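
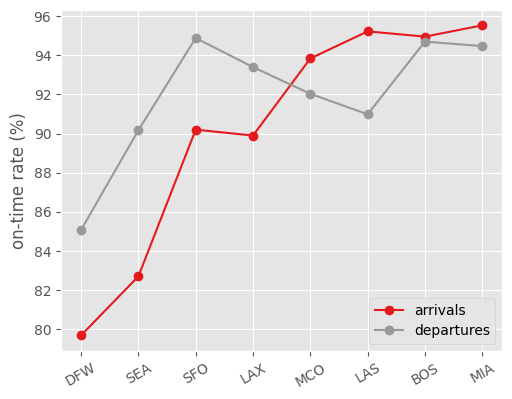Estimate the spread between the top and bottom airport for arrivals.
≈ 16

Max MIA ≈ 96, min DFW ≈ 80; range ≈ 16.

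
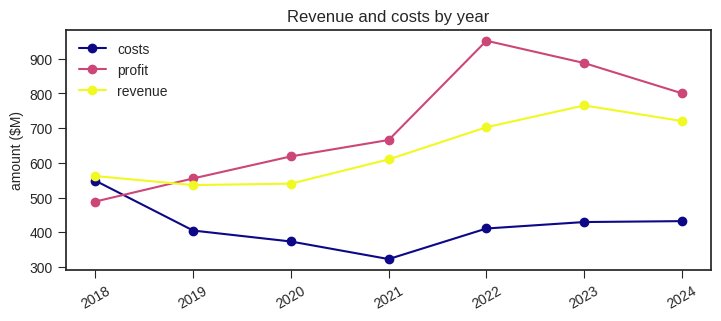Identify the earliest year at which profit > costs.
2018: profit ≈ 500 vs costs ≈ 500 (not yet); 2019: profit ≈ 600 vs costs ≈ 400 (first crossover).

2019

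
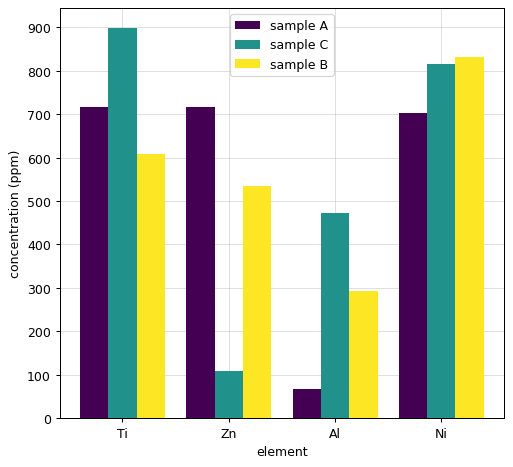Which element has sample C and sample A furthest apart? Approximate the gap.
Zn: sample C ≈ 100, sample A ≈ 700 → gap ≈ 600. Next-largest (Al) is only ≈ 400.

Zn, ≈ 600 ppm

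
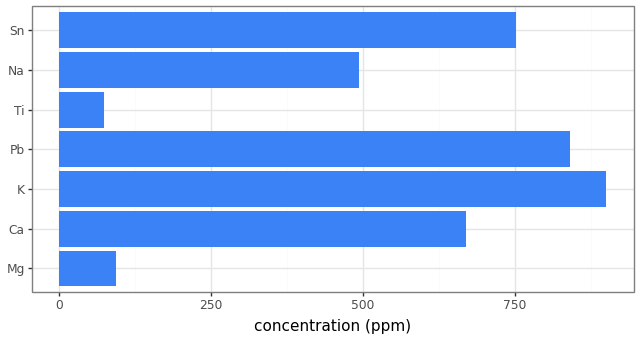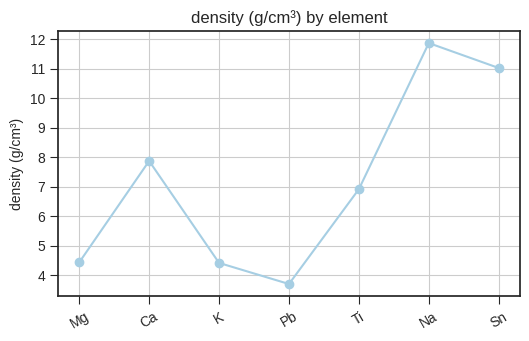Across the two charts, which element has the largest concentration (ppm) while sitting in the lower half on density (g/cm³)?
K

Chart 2 median density (g/cm³) ≈ 6; below-median elements: Mg, K, Pb. Among those, K has the highest concentration (ppm) (≈ 900).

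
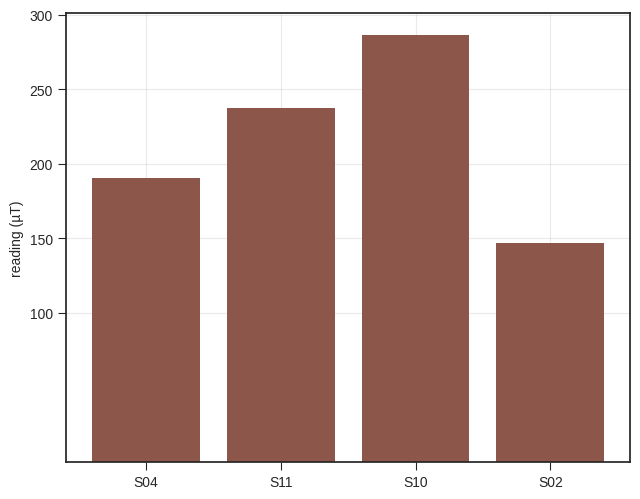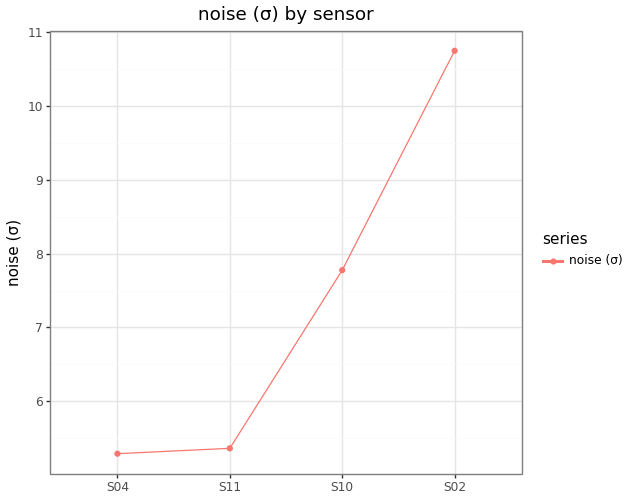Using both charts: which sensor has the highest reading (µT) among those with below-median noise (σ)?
Chart 2 median noise (σ) ≈ 7; below-median sensors: S04, S11. Among those, S11 has the highest reading (µT) (≈ 250).

S11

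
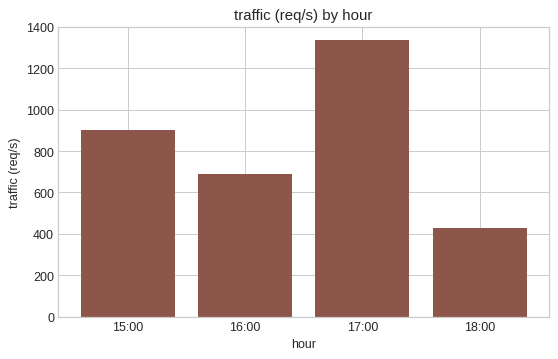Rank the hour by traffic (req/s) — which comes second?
Top 3: 17:00 ≈ 1400, 15:00 ≈ 1000, 16:00 ≈ 600.

15:00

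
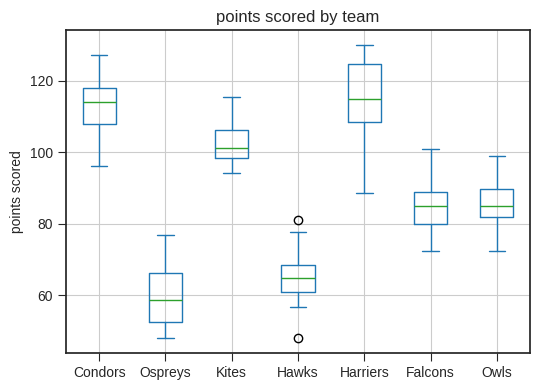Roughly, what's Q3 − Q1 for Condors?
≈ 10

Q3 ≈ 120, Q1 ≈ 110; IQR ≈ 10.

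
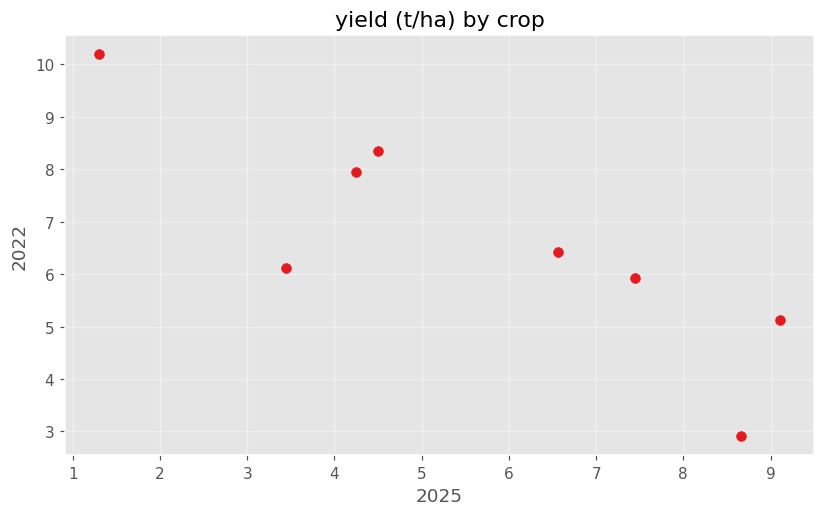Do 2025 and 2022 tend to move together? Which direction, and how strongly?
Points are negatively correlated; strong (|r| ≈ 0.9).

negative, strong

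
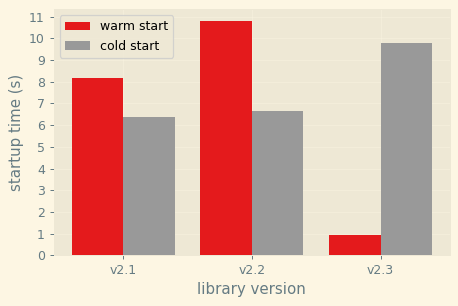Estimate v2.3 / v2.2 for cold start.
≈ 1.43×

v2.3 ≈ 10, v2.2 ≈ 7; 10/7 ≈ 1.43.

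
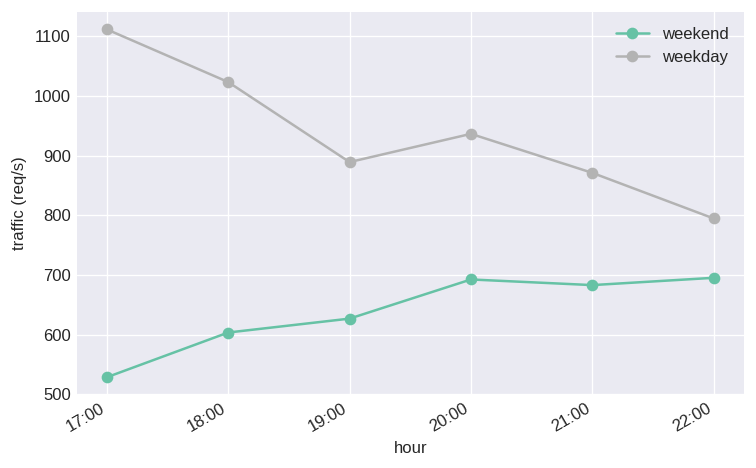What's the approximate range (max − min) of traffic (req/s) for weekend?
≈ 150

Max 22:00 ≈ 700, min 17:00 ≈ 550; range ≈ 150.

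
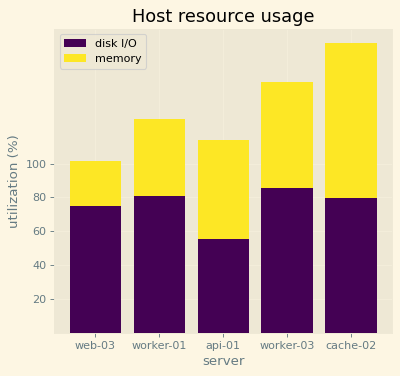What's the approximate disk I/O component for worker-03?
≈ 80

disk I/O top ≈ 80, bottom ≈ 0; segment ≈ 80.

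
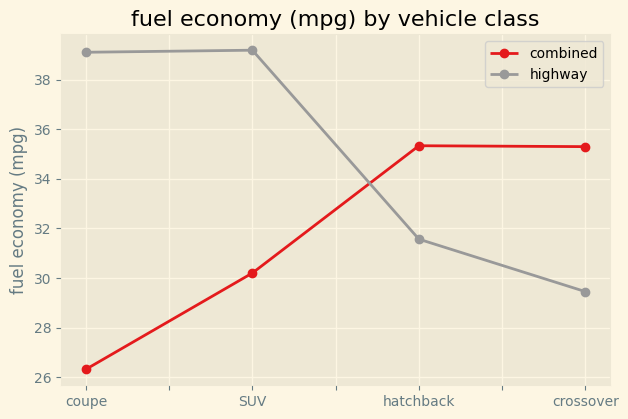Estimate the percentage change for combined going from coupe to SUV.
coupe ≈ 26, SUV ≈ 30; (30 − 26) / 26 ≈ +15.4%.

≈ +15.4%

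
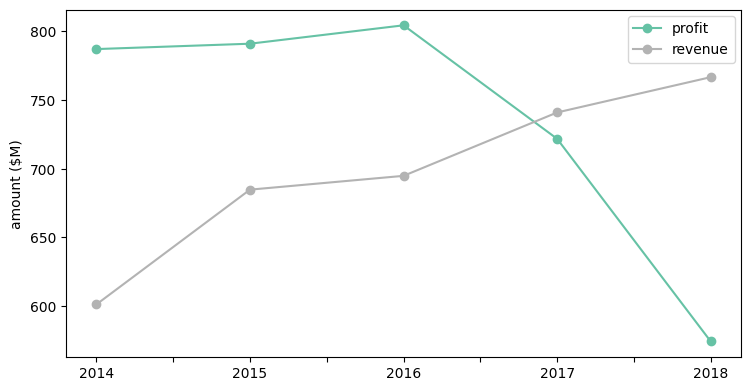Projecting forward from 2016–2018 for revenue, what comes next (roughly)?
Last three: 700, 740, 760 → slope ≈ 30/step → next ≈ 790.

≈ 790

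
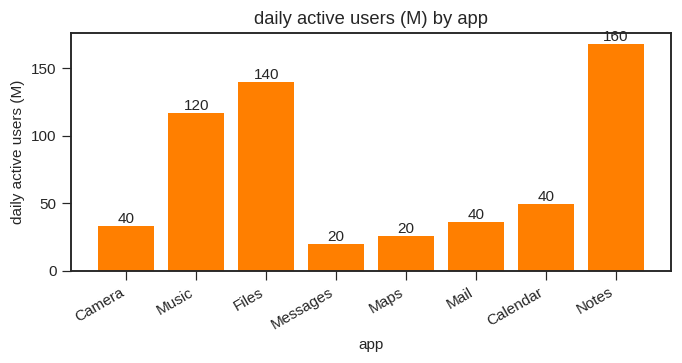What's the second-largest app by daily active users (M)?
Top 3: Notes ≈ 160, Files ≈ 140, Music ≈ 120.

Files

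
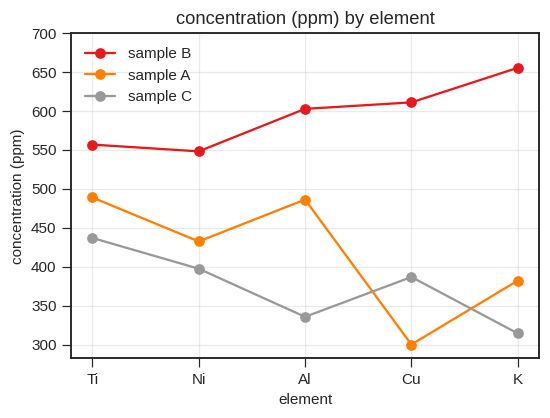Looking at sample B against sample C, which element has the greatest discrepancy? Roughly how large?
K: sample B ≈ 650, sample C ≈ 300 → gap ≈ 350. Next-largest (Al) is only ≈ 250.

K, ≈ 350 ppm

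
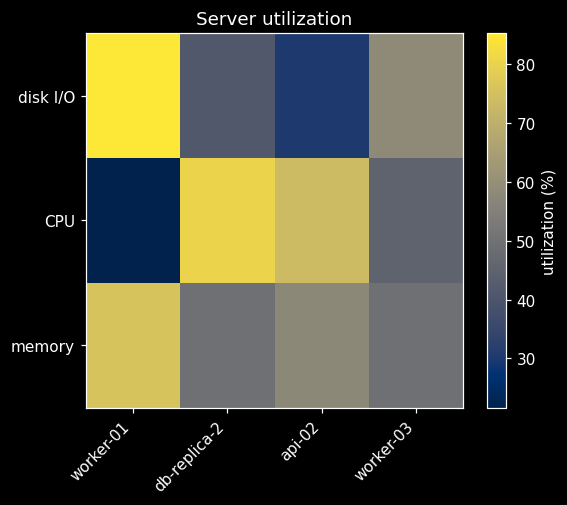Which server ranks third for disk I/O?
Top 4 for disk I/O: worker-01 ≈ 90, worker-03 ≈ 60, db-replica-2 ≈ 40, api-02 ≈ 30.

db-replica-2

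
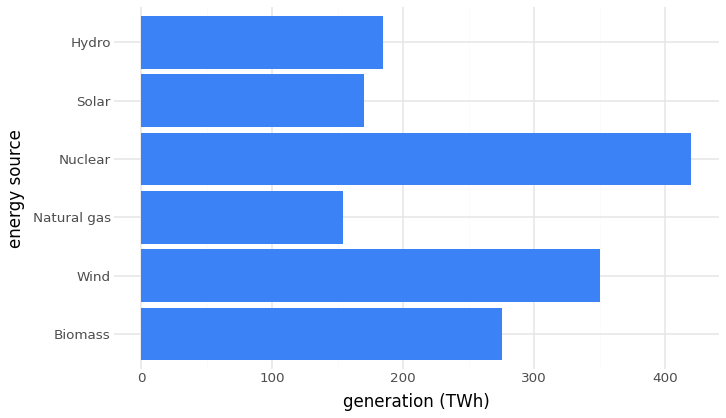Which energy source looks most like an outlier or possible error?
Nuclear ≈ 400; the rest sit between ≈ 150 and ≈ 350.

Nuclear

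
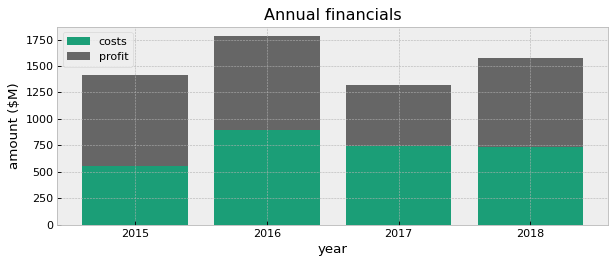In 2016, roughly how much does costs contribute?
costs top ≈ 800, bottom ≈ 0; segment ≈ 800.

≈ 800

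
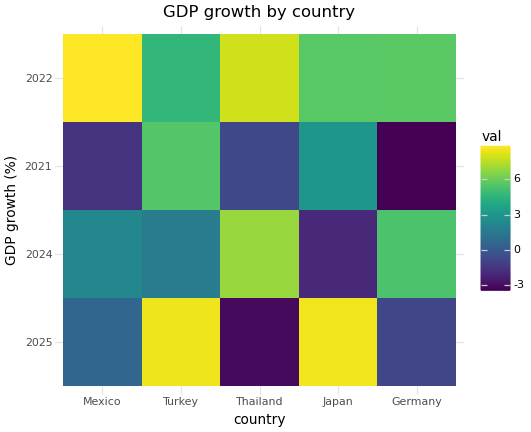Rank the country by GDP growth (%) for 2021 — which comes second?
Top 3 for 2021: Turkey ≈ 6, Japan ≈ 2, Thailand ≈ 0.

Japan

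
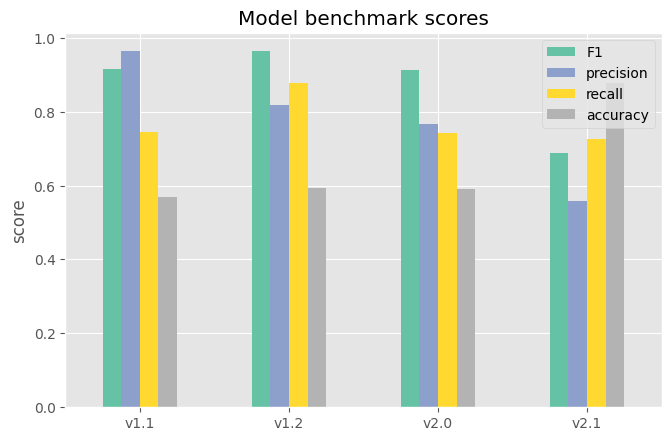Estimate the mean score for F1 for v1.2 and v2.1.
(1.0 + 0.7) / 2 ≈ 0.85.

≈ 0.85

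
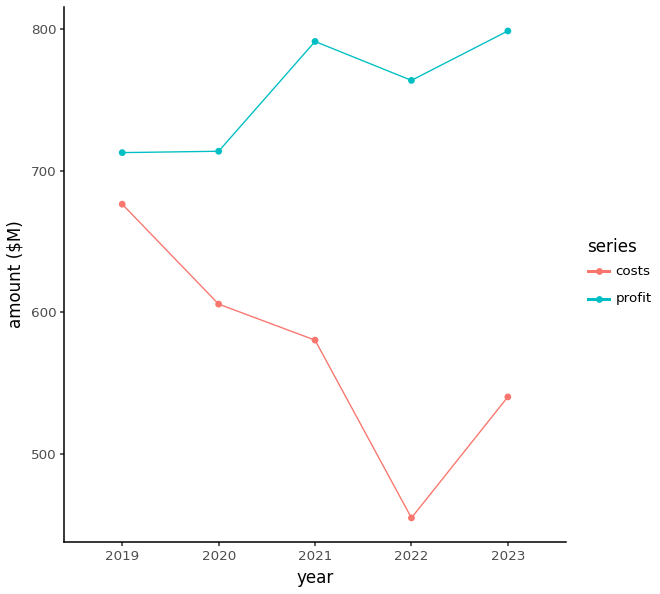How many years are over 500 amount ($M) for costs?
Above 500: 2019, 2020, 2021, 2023.

4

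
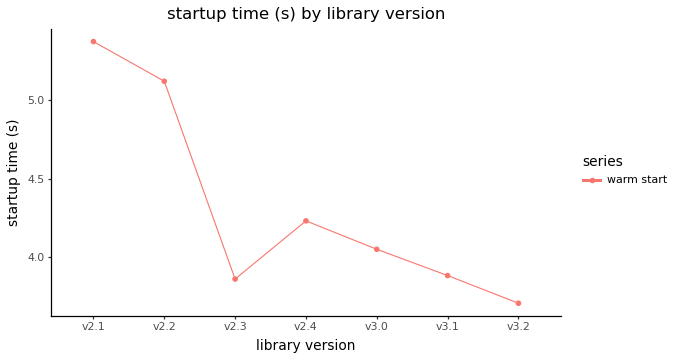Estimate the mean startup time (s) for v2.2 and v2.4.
(5.2 + 4.2) / 2 ≈ 4.7.

≈ 4.7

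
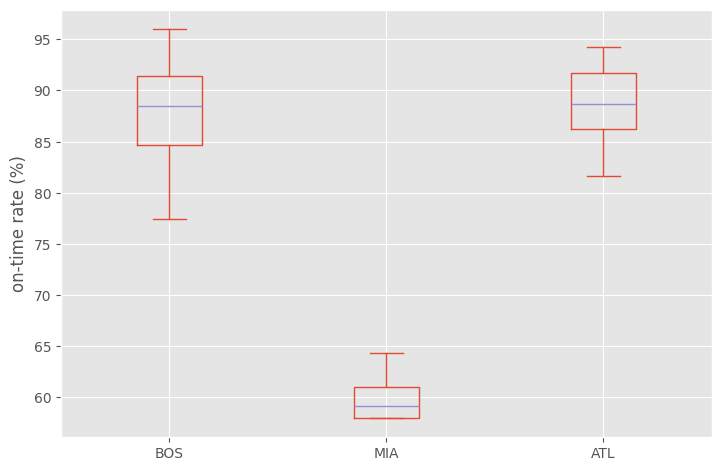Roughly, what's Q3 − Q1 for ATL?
Q3 ≈ 90, Q1 ≈ 85; IQR ≈ 5.

≈ 5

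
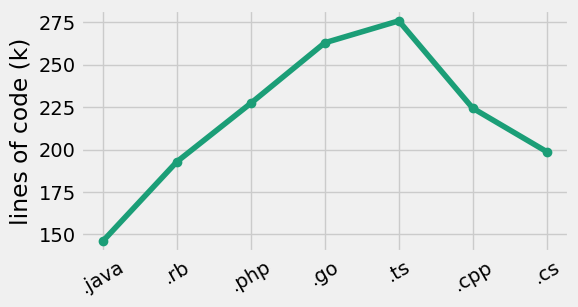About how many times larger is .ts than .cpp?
≈ 1.27×

.ts ≈ 280, .cpp ≈ 220; 280/220 ≈ 1.27.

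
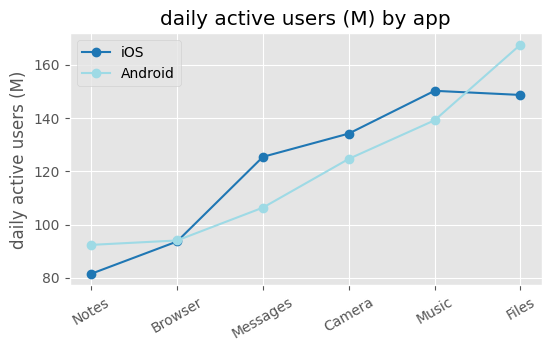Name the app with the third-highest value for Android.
Camera

Top 4 for Android: Files ≈ 170, Music ≈ 140, Camera ≈ 120, Messages ≈ 110.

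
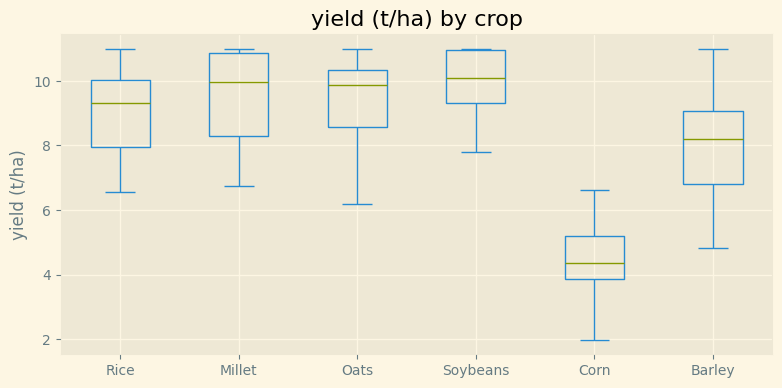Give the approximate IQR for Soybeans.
≈ 1.5

Q3 ≈ 11.0, Q1 ≈ 9.5; IQR ≈ 1.5.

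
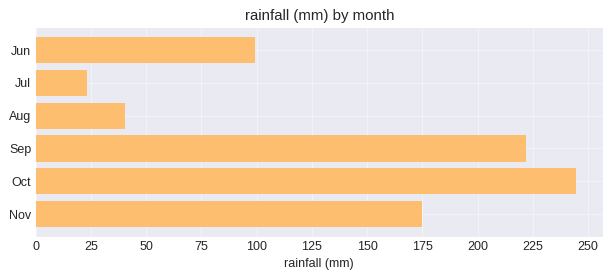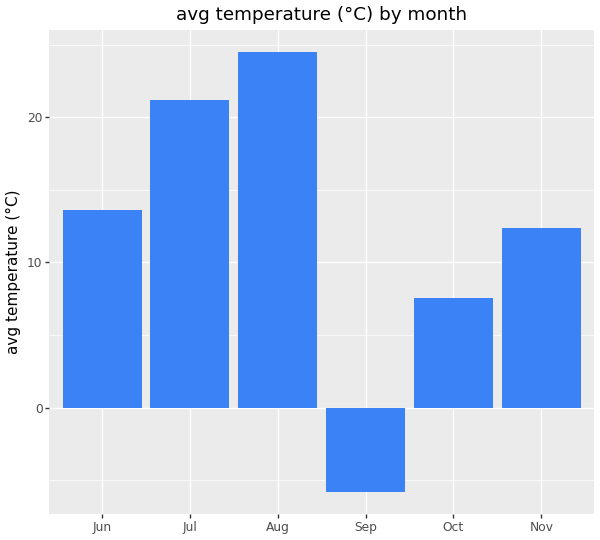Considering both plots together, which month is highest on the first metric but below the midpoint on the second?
Oct

Chart 2 median avg temperature (°C) ≈ 15; below-median months: Sep, Oct, Nov. Among those, Oct has the highest rainfall (mm) (≈ 250).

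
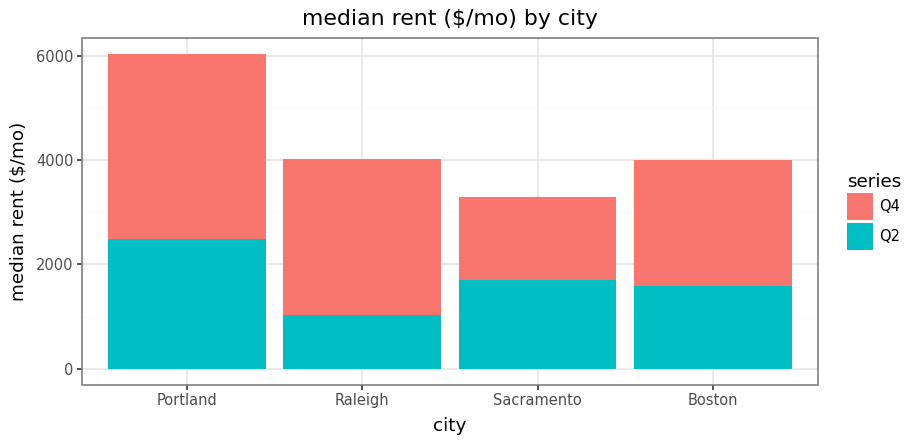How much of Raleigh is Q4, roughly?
≈ 3000

Q4 top ≈ 4000, bottom ≈ 1000; segment ≈ 3000.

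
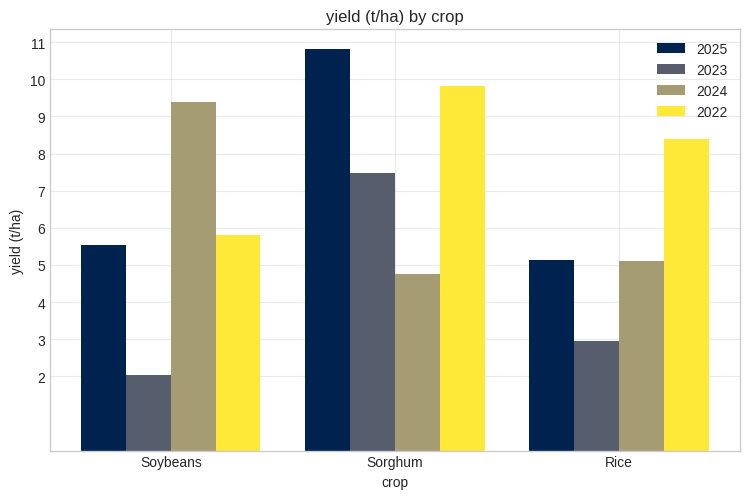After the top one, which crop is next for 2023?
Top 3 for 2023: Sorghum ≈ 7, Rice ≈ 3, Soybeans ≈ 2.

Rice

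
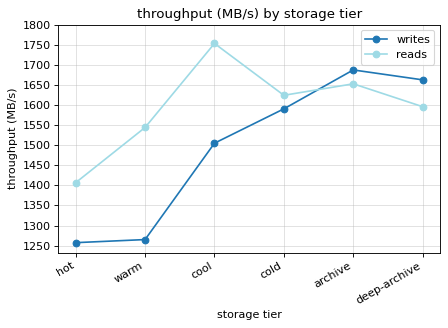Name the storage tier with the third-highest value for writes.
cold

Top 4 for writes: archive ≈ 1700, deep-archive ≈ 1650, cold ≈ 1600, cool ≈ 1500.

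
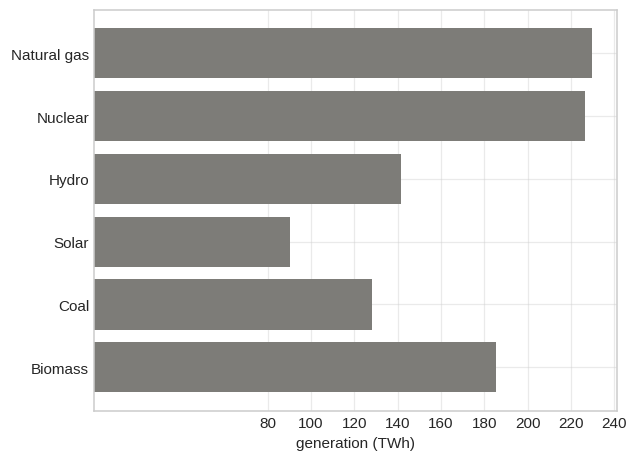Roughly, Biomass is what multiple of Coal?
Biomass ≈ 180, Coal ≈ 120; 180/120 ≈ 1.5.

≈ 1.5×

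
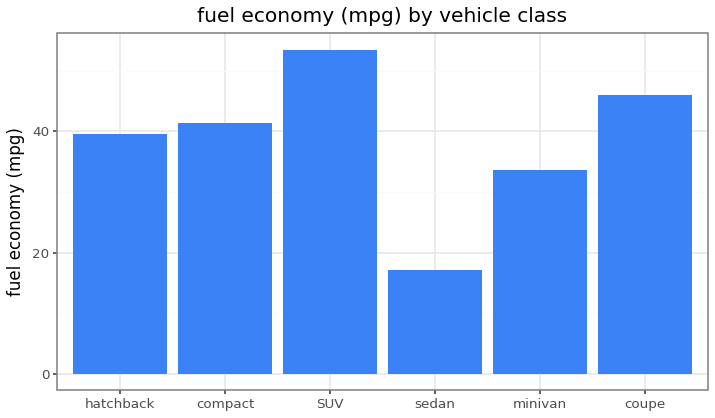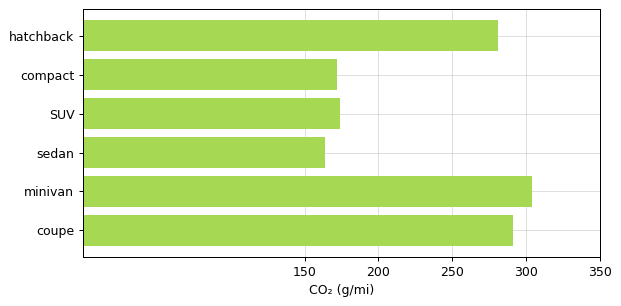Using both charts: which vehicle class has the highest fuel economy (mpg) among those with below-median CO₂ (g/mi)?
Chart 2 median CO₂ (g/mi) ≈ 250; below-median vehicle classes: compact, SUV, sedan. Among those, SUV has the highest fuel economy (mpg) (≈ 55).

SUV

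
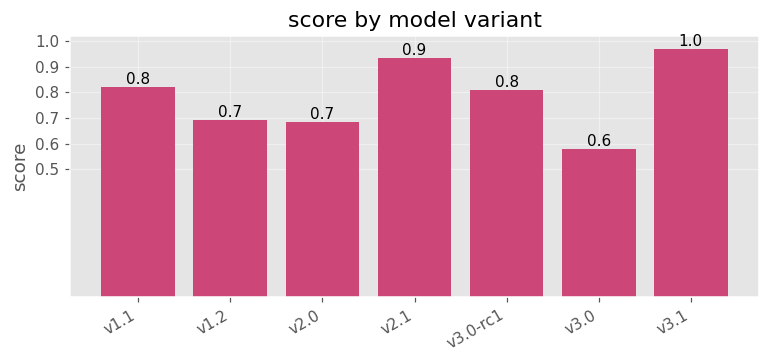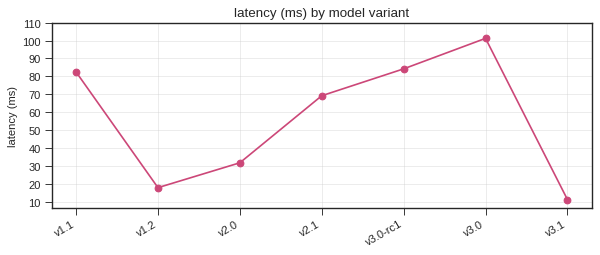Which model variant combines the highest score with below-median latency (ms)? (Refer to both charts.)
Chart 2 median latency (ms) ≈ 70; below-median model variants: v1.2, v2.0, v3.1. Among those, v3.1 has the highest score (≈ 1).

v3.1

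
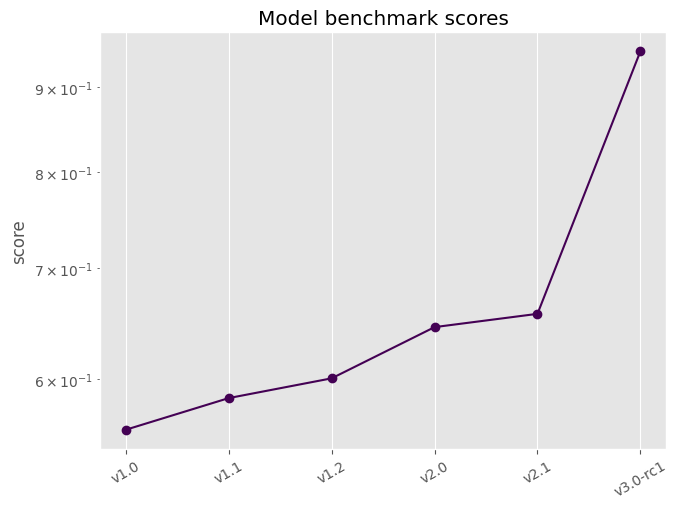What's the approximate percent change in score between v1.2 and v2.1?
≈ +8.3%

v1.2 ≈ 0.60, v2.1 ≈ 0.65; (0.65 − 0.60) / 0.60 ≈ +8.3%.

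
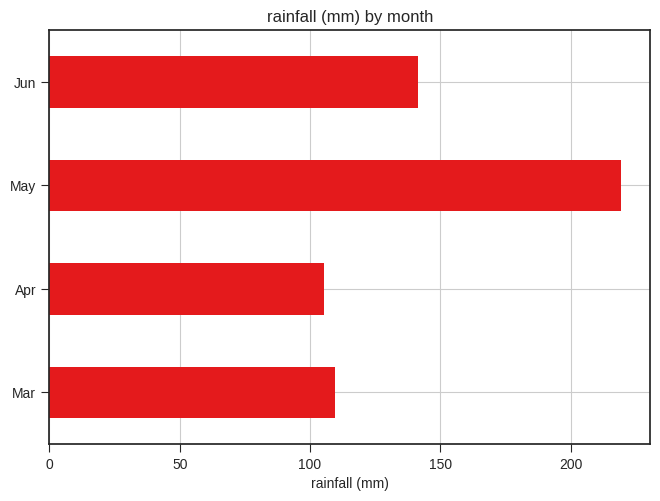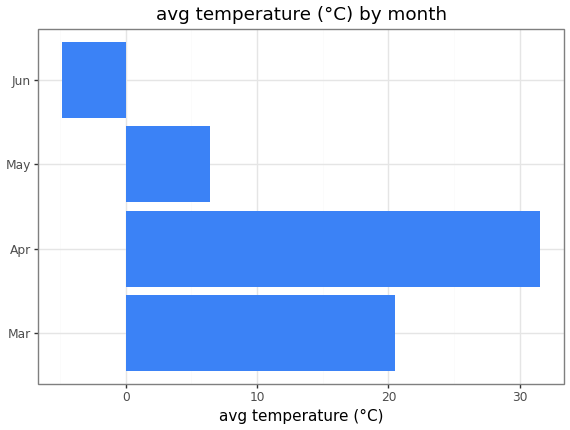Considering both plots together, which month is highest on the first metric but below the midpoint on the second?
May

Chart 2 median avg temperature (°C) ≈ 15; below-median months: May, Jun. Among those, May has the highest rainfall (mm) (≈ 225).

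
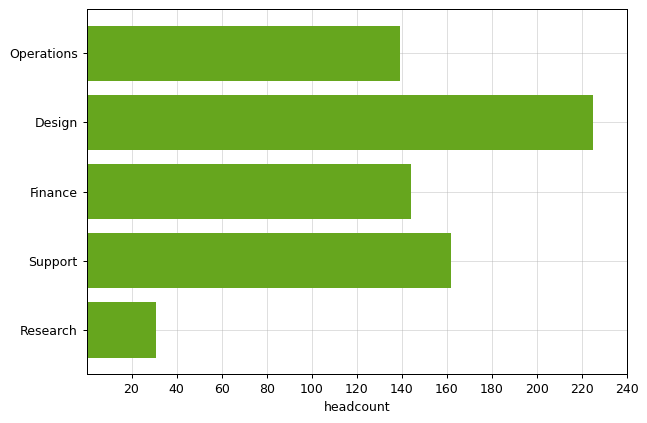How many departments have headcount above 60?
Above 60: Operations, Design, Finance, Support.

4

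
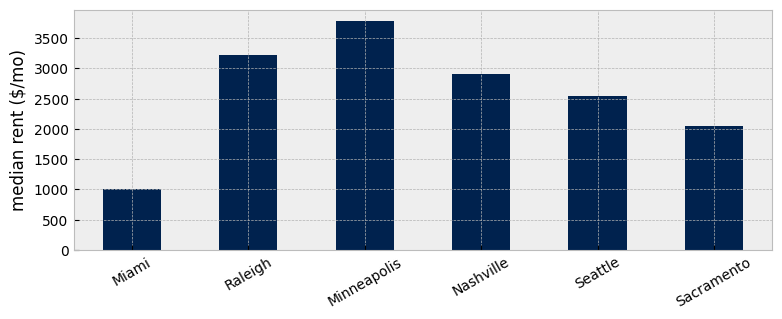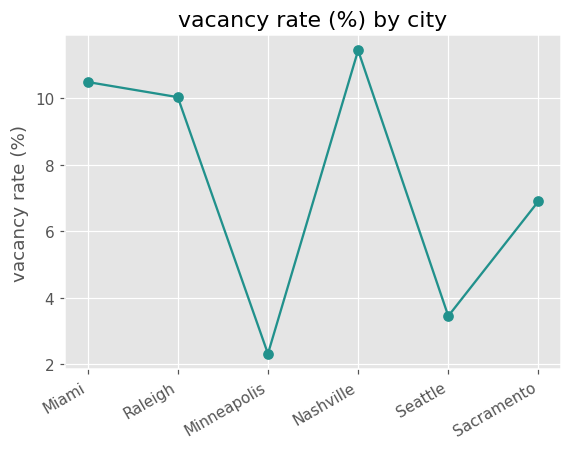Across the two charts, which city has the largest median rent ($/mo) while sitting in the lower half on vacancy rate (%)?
Chart 2 median vacancy rate (%) ≈ 8; below-median cities: Minneapolis, Seattle, Sacramento. Among those, Minneapolis has the highest median rent ($/mo) (≈ 4000).

Minneapolis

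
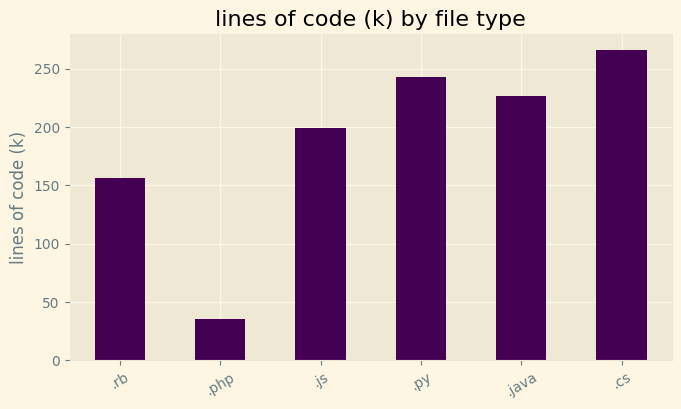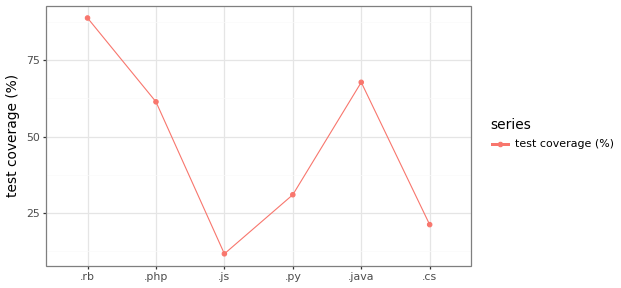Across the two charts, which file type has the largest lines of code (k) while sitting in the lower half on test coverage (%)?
.cs

Chart 2 median test coverage (%) ≈ 50; below-median file types: .js, .py, .cs. Among those, .cs has the highest lines of code (k) (≈ 275).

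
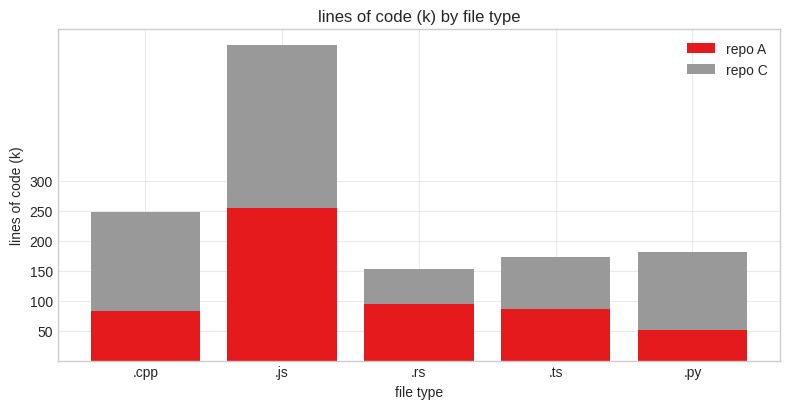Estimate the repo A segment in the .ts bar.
repo A top ≈ 100, bottom ≈ 0; segment ≈ 100.

≈ 100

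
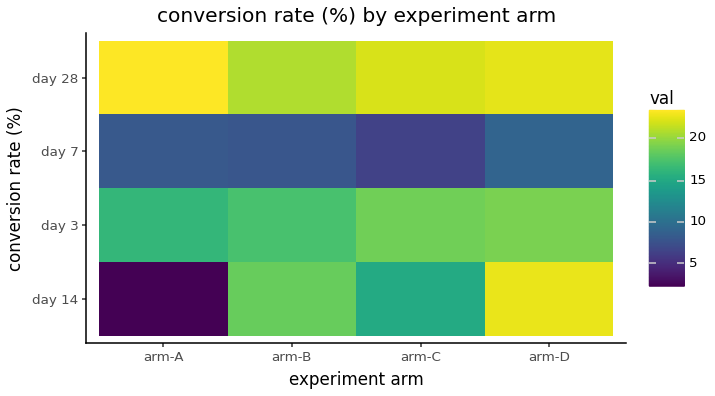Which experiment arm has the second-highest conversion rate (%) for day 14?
Top 3 for day 14: arm-D ≈ 22, arm-B ≈ 18, arm-C ≈ 16.

arm-B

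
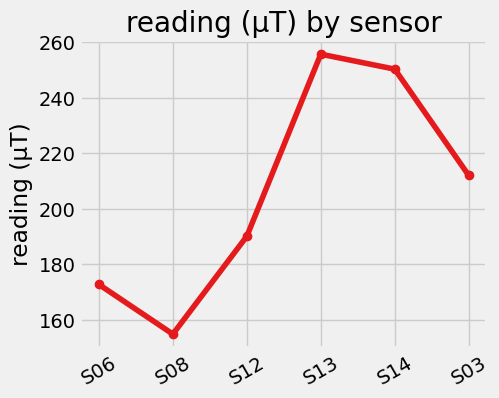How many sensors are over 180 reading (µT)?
4

Above 180: S12, S13, S14, S03.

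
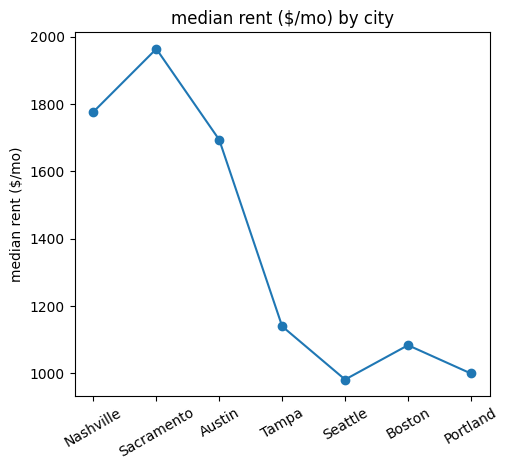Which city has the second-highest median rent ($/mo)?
Top 3: Sacramento ≈ 2000, Nashville ≈ 1800, Austin ≈ 1700.

Nashville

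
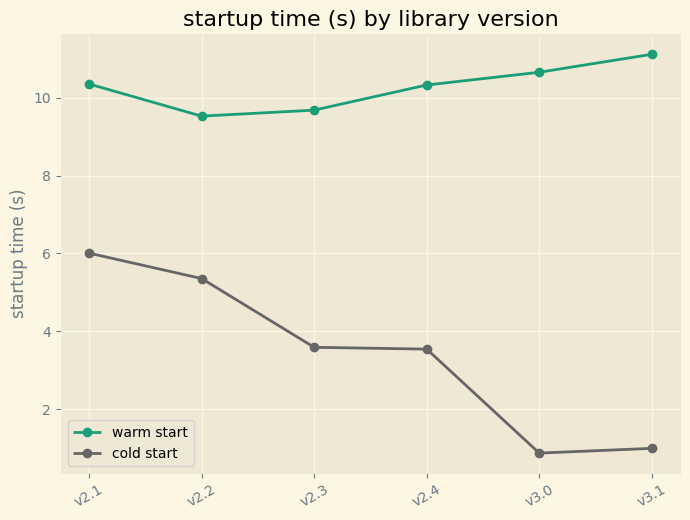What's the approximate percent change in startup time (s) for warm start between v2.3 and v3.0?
≈ +10%

v2.3 ≈ 10, v3.0 ≈ 11; (11 − 10) / 10 ≈ +10%.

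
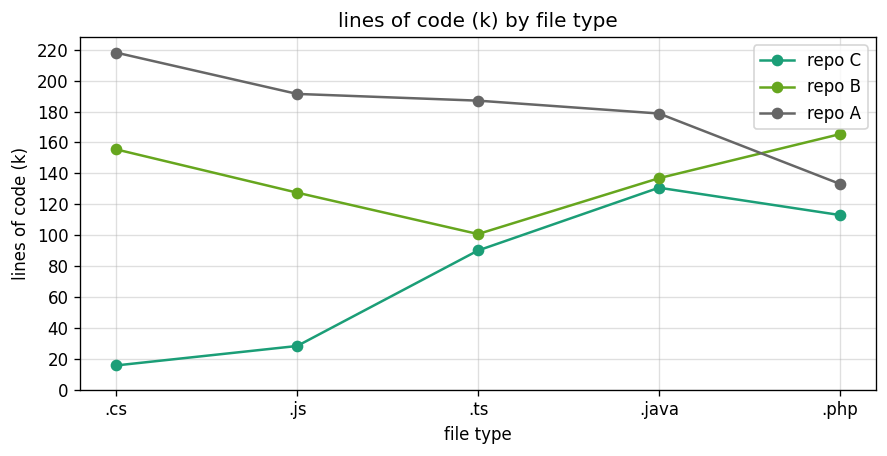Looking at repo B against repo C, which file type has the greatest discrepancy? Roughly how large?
.cs: repo B ≈ 160, repo C ≈ 20 → gap ≈ 140. Next-largest (.js) is only ≈ 100.

.cs, ≈ 140 k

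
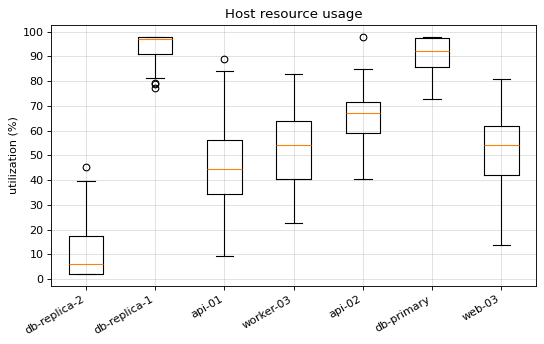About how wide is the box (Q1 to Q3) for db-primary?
Q3 ≈ 100, Q1 ≈ 90; IQR ≈ 10.

≈ 10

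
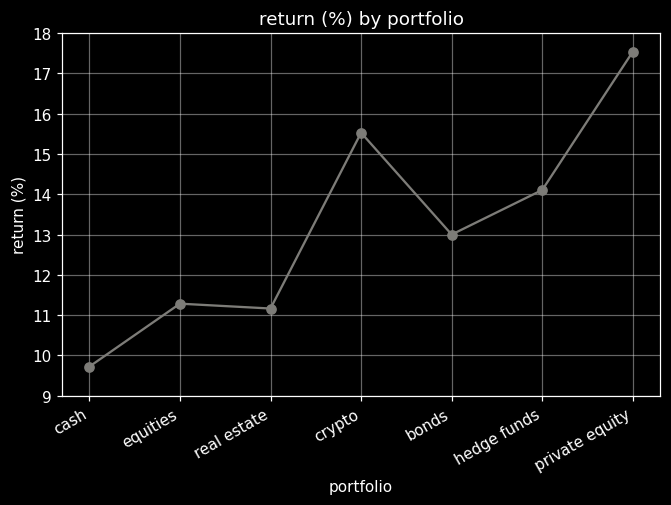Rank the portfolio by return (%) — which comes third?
Top 4: private equity ≈ 18, crypto ≈ 16, hedge funds ≈ 14, bonds ≈ 13.

hedge funds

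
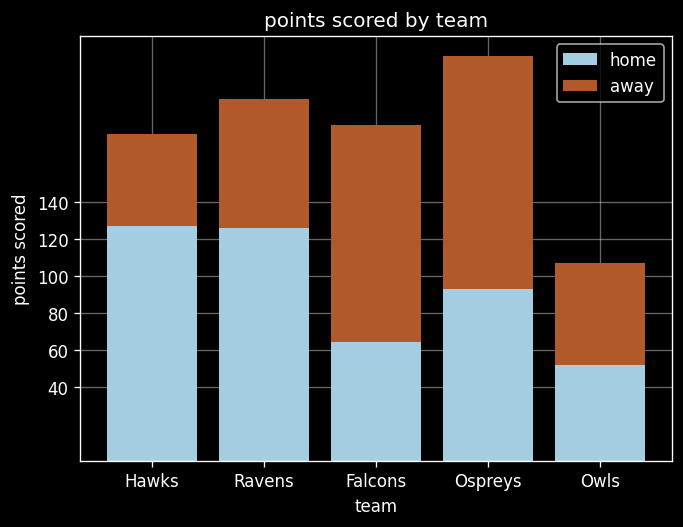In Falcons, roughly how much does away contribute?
≈ 120

away top ≈ 180, bottom ≈ 60; segment ≈ 120.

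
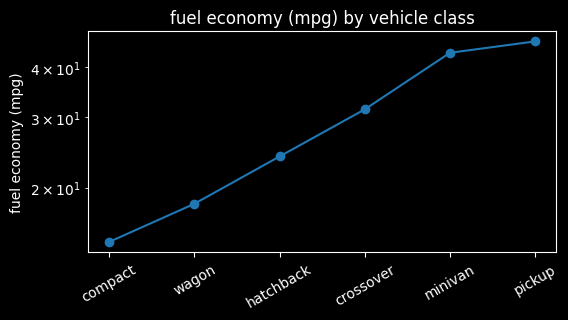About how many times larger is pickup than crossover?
pickup ≈ 45, crossover ≈ 30; 45/30 ≈ 1.5.

≈ 1.5×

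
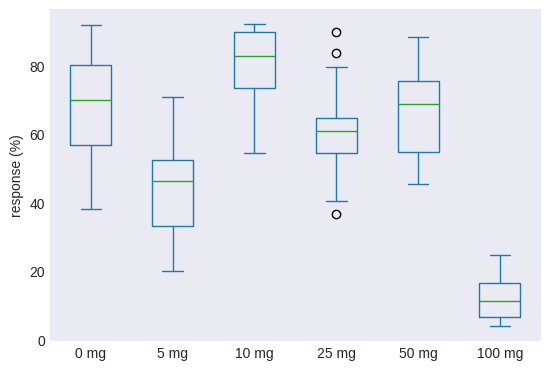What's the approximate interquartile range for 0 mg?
≈ 20

Q3 ≈ 80, Q1 ≈ 60; IQR ≈ 20.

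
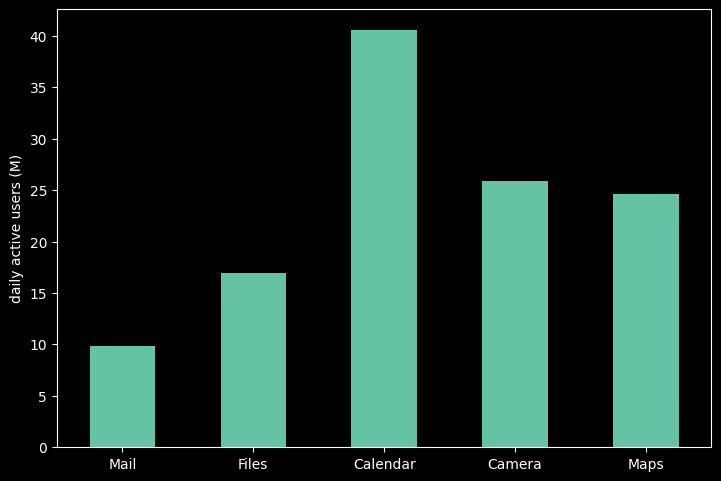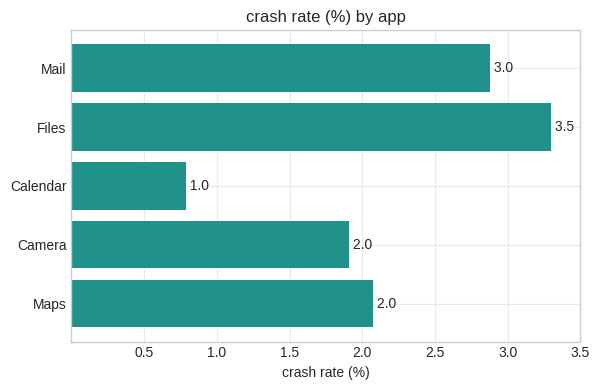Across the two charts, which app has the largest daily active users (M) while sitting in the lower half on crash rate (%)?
Calendar

Chart 2 median crash rate (%) ≈ 2; below-median apps: Calendar, Camera. Among those, Calendar has the highest daily active users (M) (≈ 40).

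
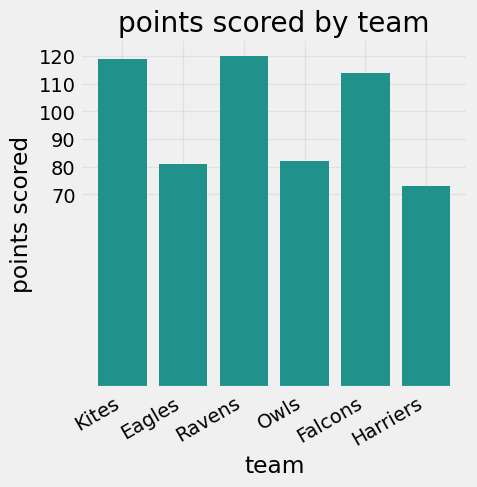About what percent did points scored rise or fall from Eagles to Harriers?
Eagles ≈ 80, Harriers ≈ 70; (70 − 80) / 80 ≈ -12.5%.

≈ -12.5%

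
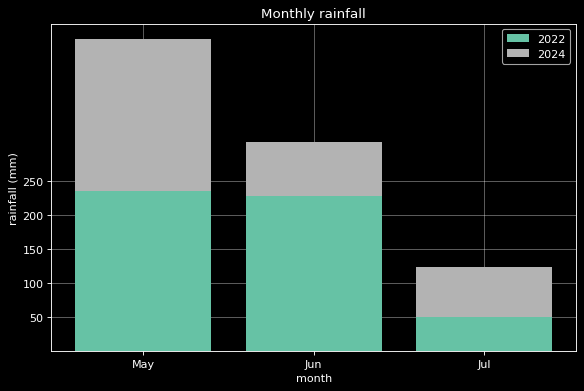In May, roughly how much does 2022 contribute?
≈ 250

2022 top ≈ 250, bottom ≈ 0; segment ≈ 250.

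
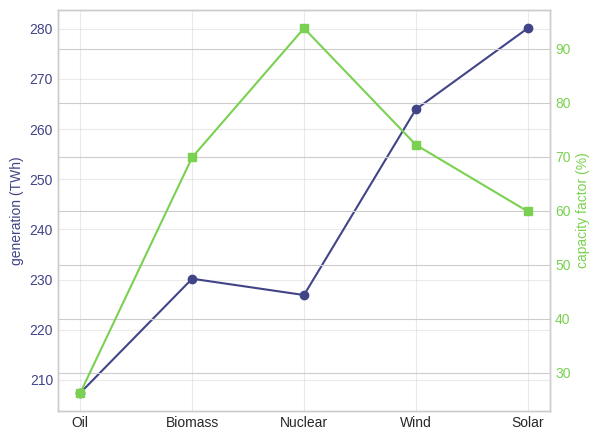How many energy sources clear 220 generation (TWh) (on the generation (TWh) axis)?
Above 220: Biomass, Nuclear, Wind, Solar.

4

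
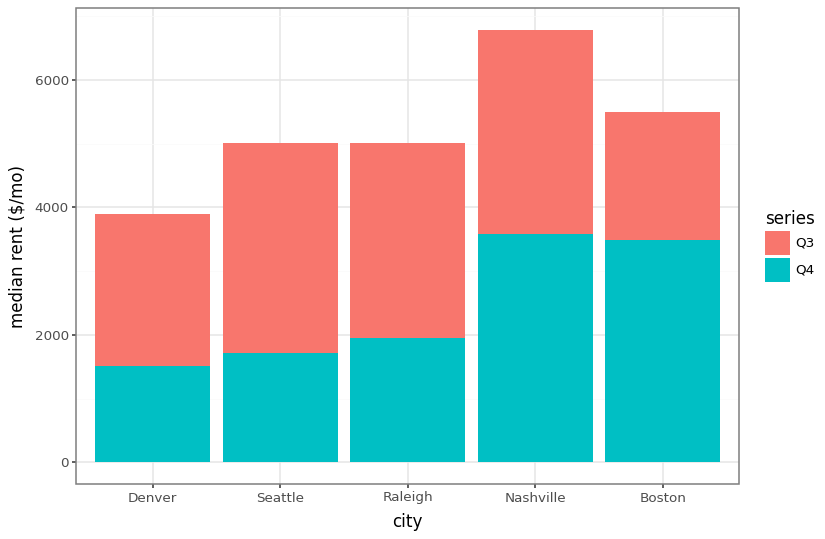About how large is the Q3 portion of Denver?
Q3 top ≈ 4000, bottom ≈ 2000; segment ≈ 2000.

≈ 2000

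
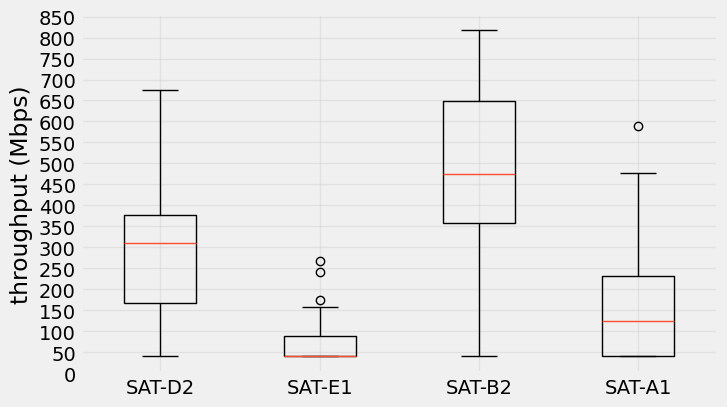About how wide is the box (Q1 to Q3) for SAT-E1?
Q3 ≈ 100, Q1 ≈ 50; IQR ≈ 50.

≈ 50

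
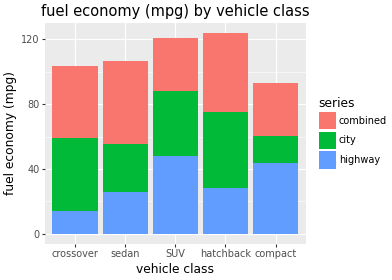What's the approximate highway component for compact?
highway top ≈ 40, bottom ≈ 0; segment ≈ 40.

≈ 40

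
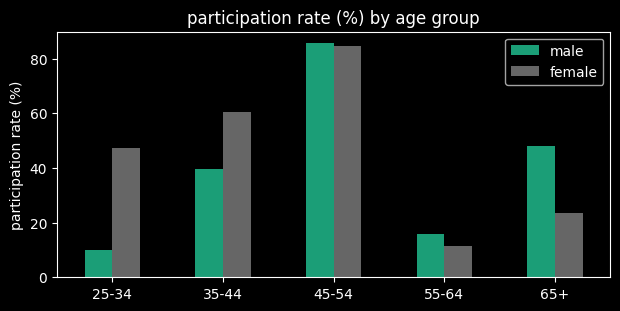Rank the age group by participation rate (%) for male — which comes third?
Top 4 for male: 45-54 ≈ 90, 65+ ≈ 50, 35-44 ≈ 40, 55-64 ≈ 20.

35-44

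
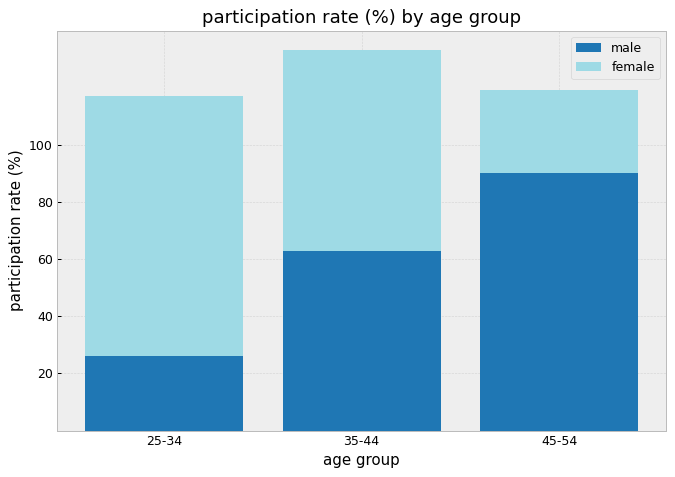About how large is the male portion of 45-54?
male top ≈ 80, bottom ≈ 0; segment ≈ 80.

≈ 80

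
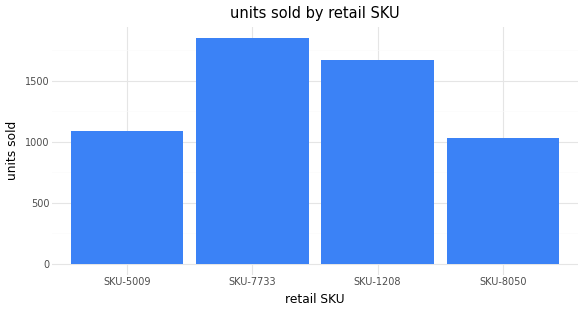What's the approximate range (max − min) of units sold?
Max SKU-7733 ≈ 1800, min SKU-8050 ≈ 1000; range ≈ 800.

≈ 800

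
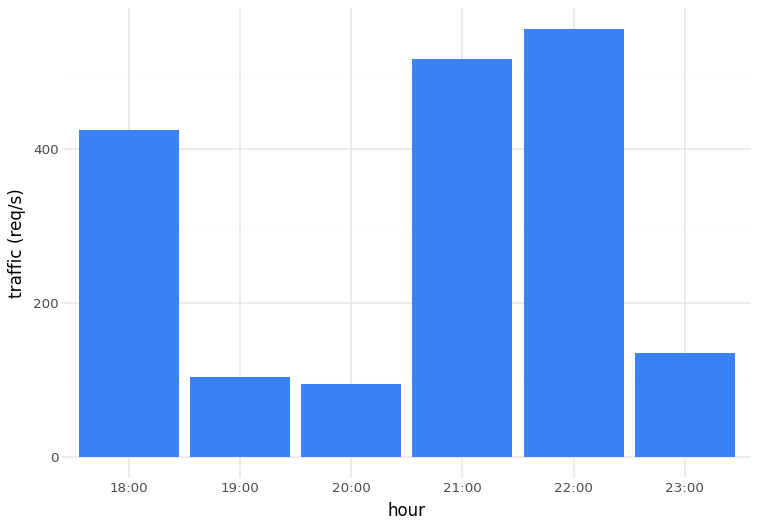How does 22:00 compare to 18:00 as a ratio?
22:00 ≈ 550, 18:00 ≈ 400; 550/400 ≈ 1.38.

≈ 1.38×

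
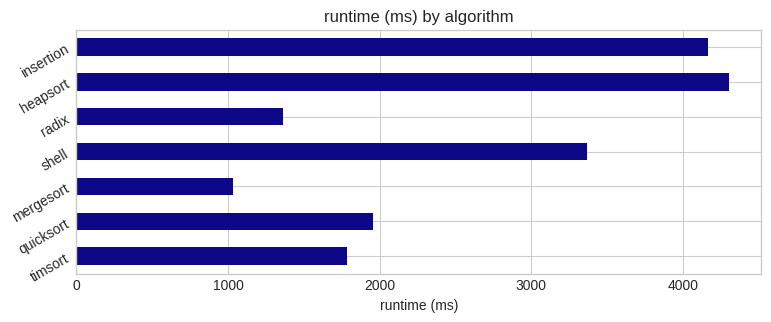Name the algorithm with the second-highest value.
insertion

Top 3: heapsort ≈ 4500, insertion ≈ 4000, shell ≈ 3500.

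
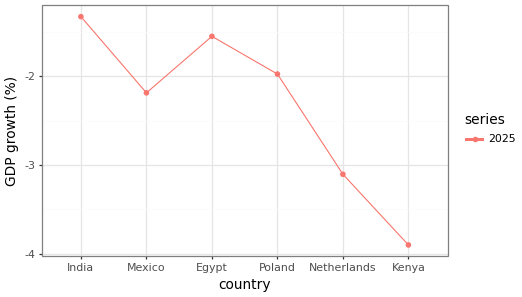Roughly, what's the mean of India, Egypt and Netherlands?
(-1.5 + -1.5 + -3.0) / 3 ≈ -2.

≈ -2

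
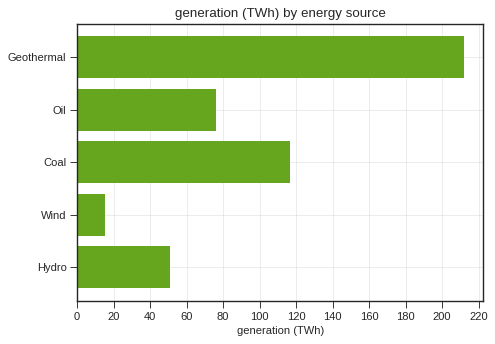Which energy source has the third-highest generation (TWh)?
Top 4: Geothermal ≈ 220, Coal ≈ 120, Oil ≈ 80, Hydro ≈ 60.

Oil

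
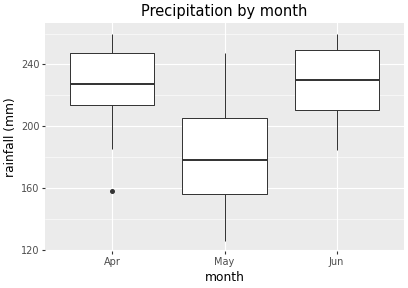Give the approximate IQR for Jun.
Q3 ≈ 250, Q1 ≈ 210; IQR ≈ 40.

≈ 40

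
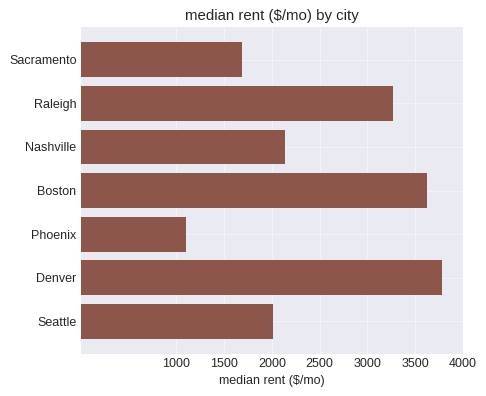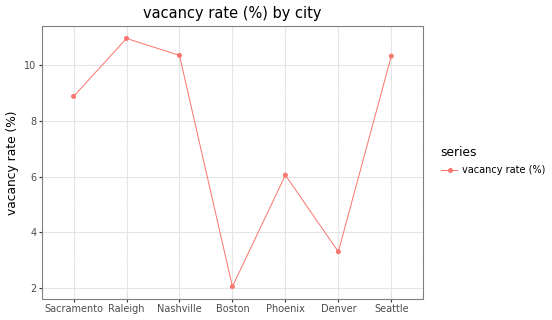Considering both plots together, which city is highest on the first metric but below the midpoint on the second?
Chart 2 median vacancy rate (%) ≈ 8; below-median cities: Boston, Phoenix, Denver. Among those, Denver has the highest median rent ($/mo) (≈ 4000).

Denver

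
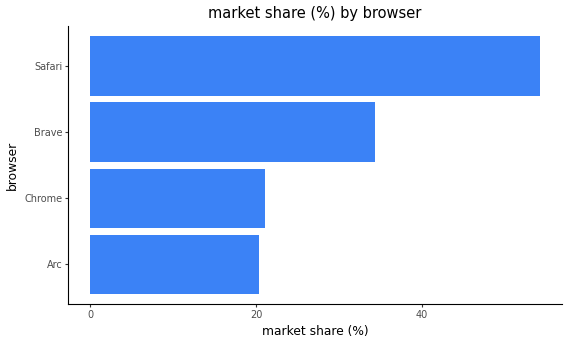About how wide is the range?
≈ 35

Max Safari ≈ 55, min Arc ≈ 20; range ≈ 35.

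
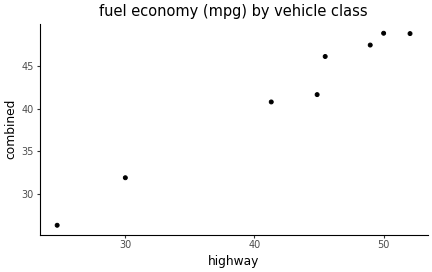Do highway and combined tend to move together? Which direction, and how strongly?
positive, strong

Points are positively correlated; strong (|r| ≈ 1.0).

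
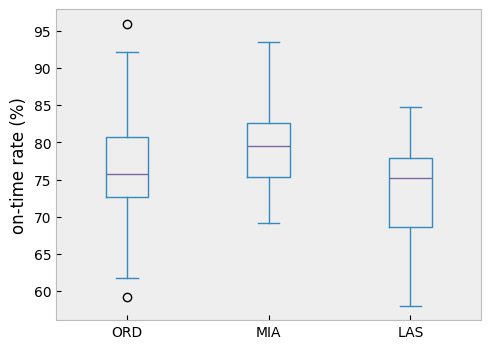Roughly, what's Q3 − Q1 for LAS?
Q3 ≈ 78, Q1 ≈ 69; IQR ≈ 9.

≈ 9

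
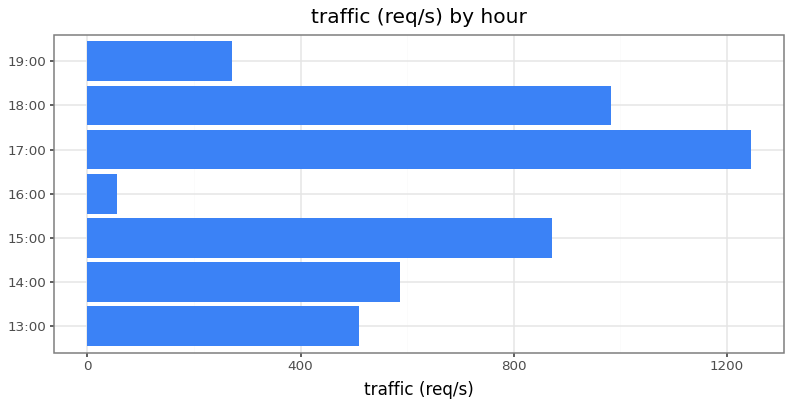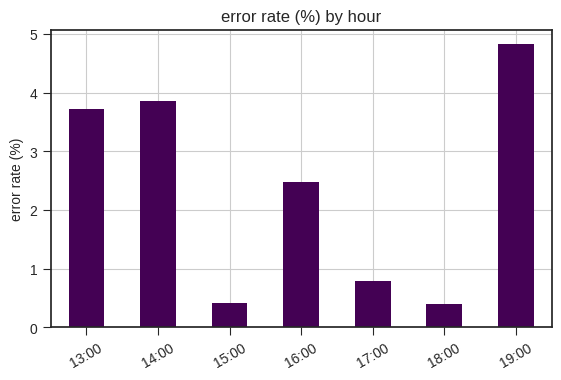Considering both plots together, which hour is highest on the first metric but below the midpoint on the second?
Chart 2 median error rate (%) ≈ 2.5; below-median hours: 15:00, 17:00, 18:00. Among those, 17:00 has the highest traffic (req/s) (≈ 1200).

17:00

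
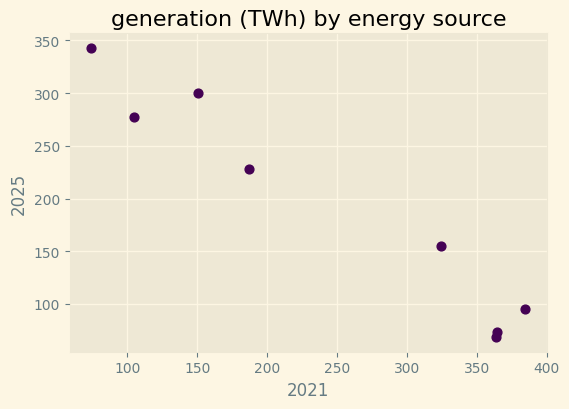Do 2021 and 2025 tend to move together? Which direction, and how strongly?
negative, strong

Points are negatively correlated; strong (|r| ≈ 1.0).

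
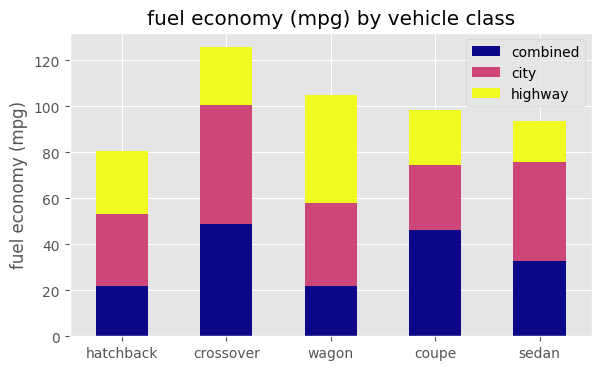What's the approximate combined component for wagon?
combined top ≈ 20, bottom ≈ 0; segment ≈ 20.

≈ 20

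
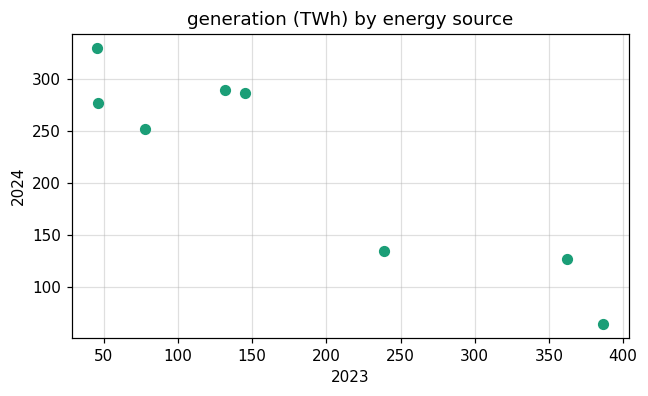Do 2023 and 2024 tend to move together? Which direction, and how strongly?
negative, strong

Points are negatively correlated; strong (|r| ≈ 0.9).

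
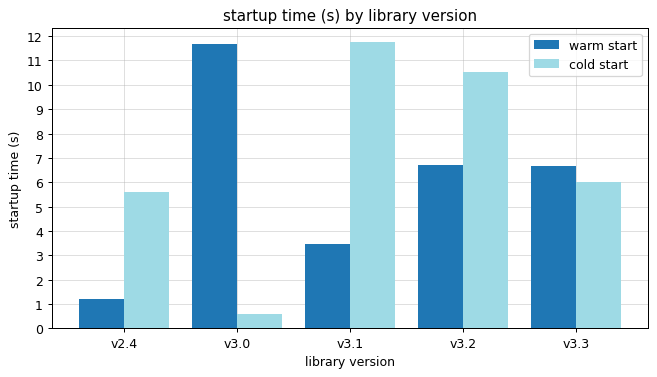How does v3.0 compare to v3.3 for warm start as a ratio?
≈ 1.71×

v3.0 ≈ 12, v3.3 ≈ 7; 12/7 ≈ 1.71.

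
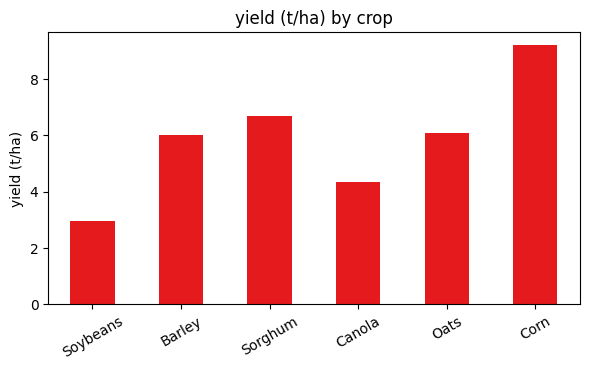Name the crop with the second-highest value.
Top 3: Corn ≈ 9, Sorghum ≈ 7, Oats ≈ 6.

Sorghum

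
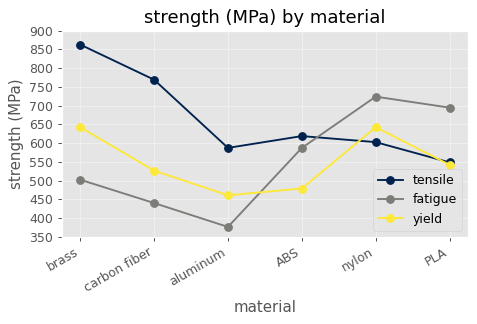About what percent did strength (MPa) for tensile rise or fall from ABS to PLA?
≈ -8.3%

ABS ≈ 600, PLA ≈ 550; (550 − 600) / 600 ≈ -8.3%.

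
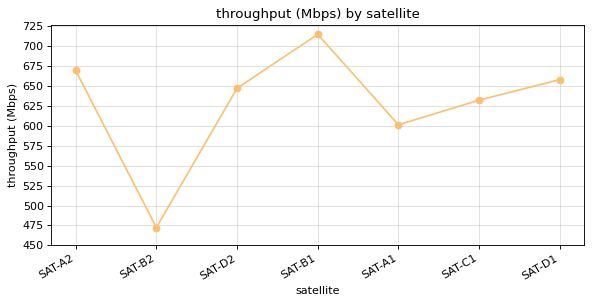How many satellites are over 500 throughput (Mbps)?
Above 500: SAT-A2, SAT-D2, SAT-B1, SAT-A1, SAT-C1, SAT-D1.

6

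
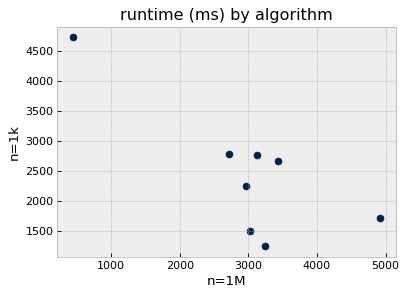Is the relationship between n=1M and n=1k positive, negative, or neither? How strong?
Points are negatively correlated; strong (|r| ≈ 0.8).

negative, strong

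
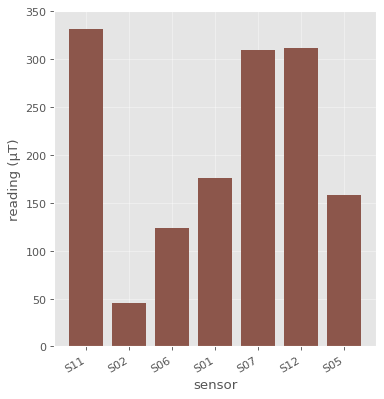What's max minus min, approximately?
Max S11 ≈ 350, min S02 ≈ 50; range ≈ 300.

≈ 300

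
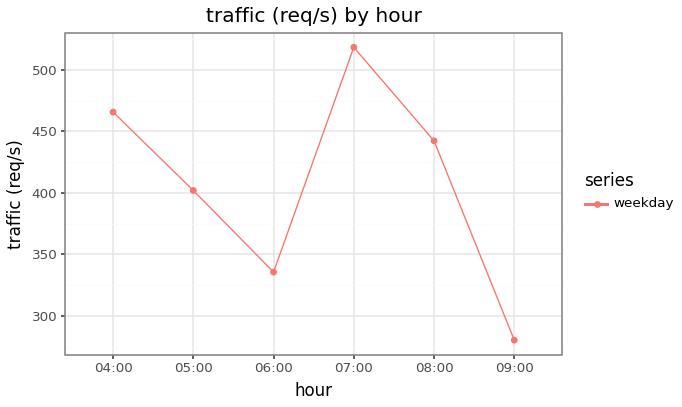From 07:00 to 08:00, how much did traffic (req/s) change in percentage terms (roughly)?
07:00 ≈ 520, 08:00 ≈ 440; (440 − 520) / 520 ≈ -15.4%.

≈ -15.4%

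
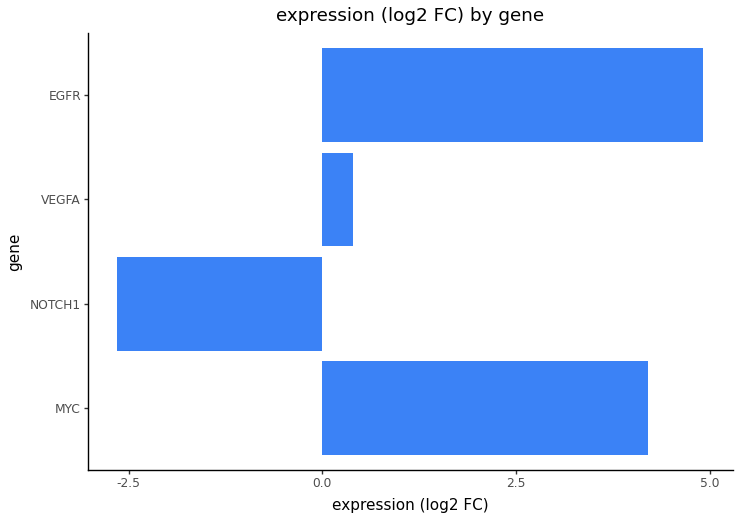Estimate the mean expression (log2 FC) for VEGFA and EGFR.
(0 + 5) / 2 ≈ 2.

≈ 2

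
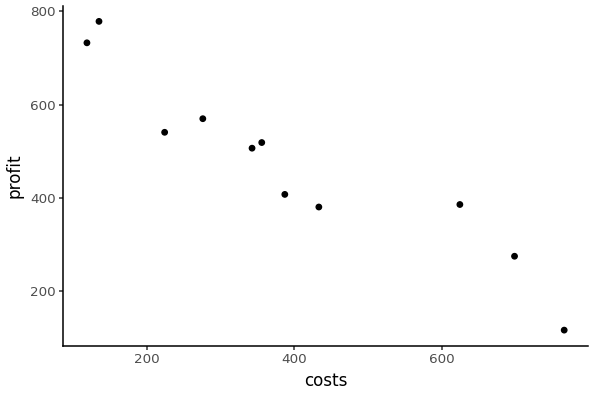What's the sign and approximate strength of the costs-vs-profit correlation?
negative, strong

Points are negatively correlated; strong (|r| ≈ 0.9).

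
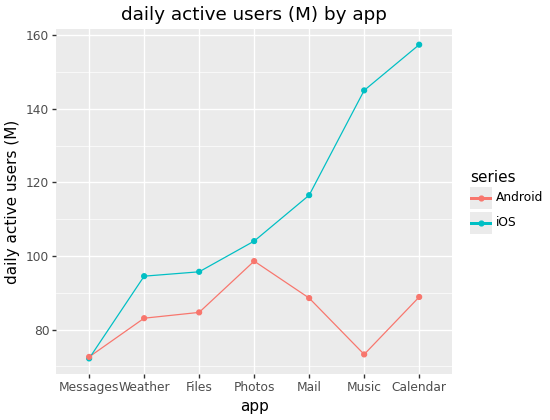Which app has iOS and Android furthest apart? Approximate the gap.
Music, ≈ 80 M

Music: iOS ≈ 150, Android ≈ 70 → gap ≈ 80. Next-largest (Calendar) is only ≈ 70.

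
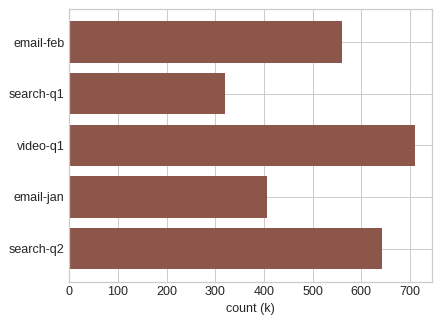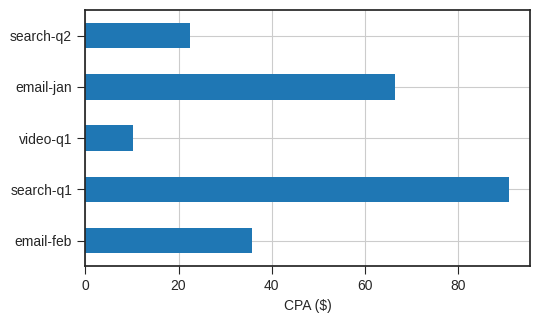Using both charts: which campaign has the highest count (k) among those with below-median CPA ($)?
Chart 2 median CPA ($) ≈ 40; below-median campaigns: video-q1, search-q2. Among those, video-q1 has the highest count (k) (≈ 700).

video-q1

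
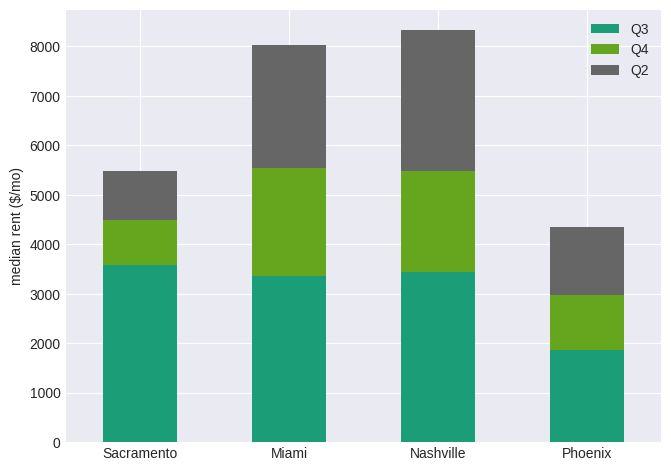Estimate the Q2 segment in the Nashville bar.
Q2 top ≈ 8000, bottom ≈ 5000; segment ≈ 3000.

≈ 3000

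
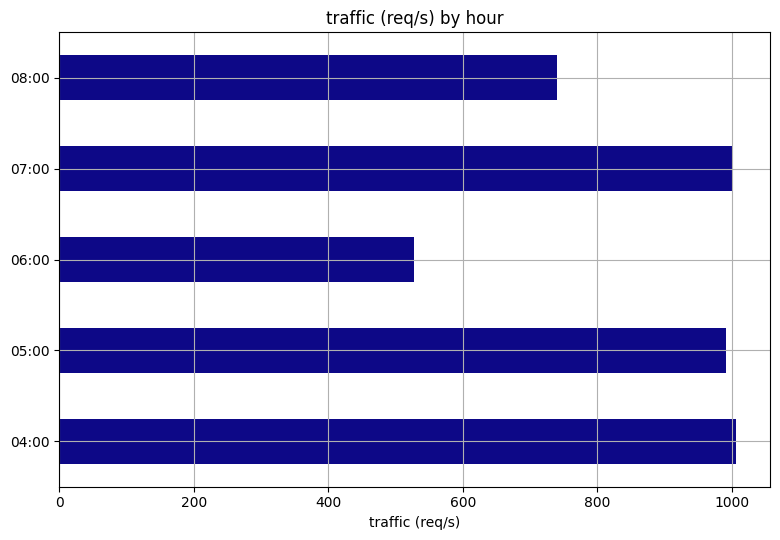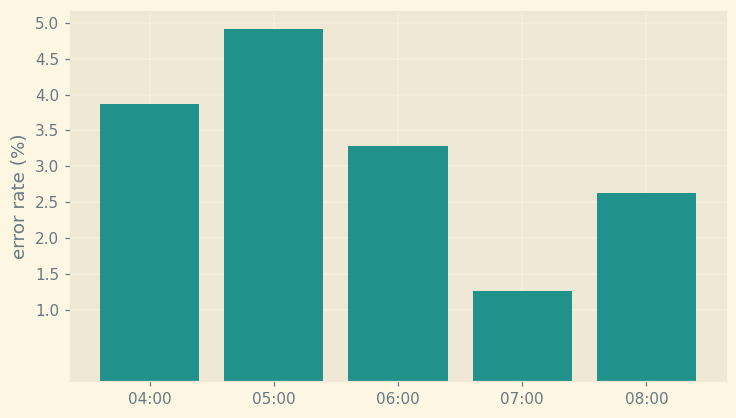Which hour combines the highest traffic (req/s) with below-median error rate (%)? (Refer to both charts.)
07:00

Chart 2 median error rate (%) ≈ 3.5; below-median hours: 07:00, 08:00. Among those, 07:00 has the highest traffic (req/s) (≈ 1000).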